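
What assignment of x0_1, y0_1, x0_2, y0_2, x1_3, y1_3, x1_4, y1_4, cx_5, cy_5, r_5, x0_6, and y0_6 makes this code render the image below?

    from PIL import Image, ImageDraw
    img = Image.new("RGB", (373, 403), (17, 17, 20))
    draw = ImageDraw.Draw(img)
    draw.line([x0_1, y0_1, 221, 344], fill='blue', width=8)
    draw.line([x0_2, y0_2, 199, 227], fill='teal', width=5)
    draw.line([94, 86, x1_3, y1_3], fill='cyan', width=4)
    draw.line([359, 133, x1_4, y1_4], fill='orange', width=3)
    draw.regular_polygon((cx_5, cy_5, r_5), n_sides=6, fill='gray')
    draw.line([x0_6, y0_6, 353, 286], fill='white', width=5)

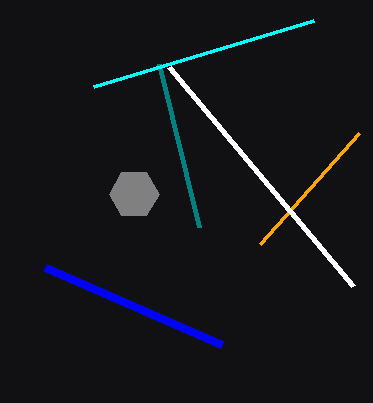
x0_1 = 45; y0_1 = 267; x0_2 = 159; y0_2 = 64; x1_3 = 314; y1_3 = 20; x1_4 = 260; y1_4 = 244; cx_5 = 134; cy_5 = 194; r_5 = 25; x0_6 = 169; y0_6 = 67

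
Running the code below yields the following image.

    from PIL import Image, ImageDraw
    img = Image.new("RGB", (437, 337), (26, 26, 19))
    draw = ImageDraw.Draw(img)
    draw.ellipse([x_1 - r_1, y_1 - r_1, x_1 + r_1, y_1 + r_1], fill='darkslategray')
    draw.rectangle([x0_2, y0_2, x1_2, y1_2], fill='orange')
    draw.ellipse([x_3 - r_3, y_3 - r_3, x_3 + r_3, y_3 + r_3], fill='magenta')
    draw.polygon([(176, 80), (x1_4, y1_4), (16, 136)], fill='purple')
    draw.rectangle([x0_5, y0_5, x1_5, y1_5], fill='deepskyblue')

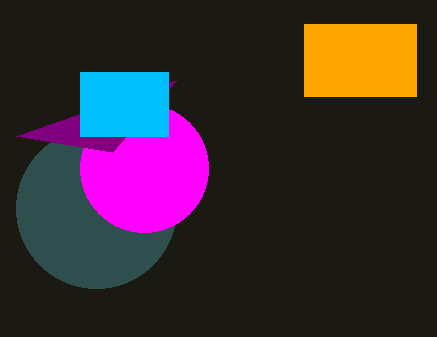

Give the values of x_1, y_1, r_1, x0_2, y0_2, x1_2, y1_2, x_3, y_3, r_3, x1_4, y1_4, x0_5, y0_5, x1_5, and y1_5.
x_1 = 96, y_1 = 208, r_1 = 80, x0_2 = 304, y0_2 = 24, x1_2 = 416, y1_2 = 96, x_3 = 144, y_3 = 168, r_3 = 64, x1_4 = 112, y1_4 = 152, x0_5 = 80, y0_5 = 72, x1_5 = 168, y1_5 = 136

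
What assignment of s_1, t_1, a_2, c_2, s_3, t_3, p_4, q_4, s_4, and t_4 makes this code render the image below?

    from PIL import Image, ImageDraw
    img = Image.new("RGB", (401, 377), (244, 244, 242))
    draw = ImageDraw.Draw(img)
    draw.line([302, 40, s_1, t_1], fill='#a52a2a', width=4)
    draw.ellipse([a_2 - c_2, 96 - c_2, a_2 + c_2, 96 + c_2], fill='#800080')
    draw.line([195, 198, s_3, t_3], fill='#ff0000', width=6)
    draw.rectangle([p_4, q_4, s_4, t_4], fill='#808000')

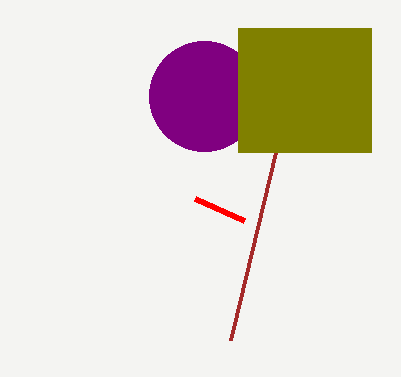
s_1 = 230, t_1 = 340, a_2 = 204, c_2 = 55, s_3 = 244, t_3 = 220, p_4 = 238, q_4 = 28, s_4 = 371, t_4 = 152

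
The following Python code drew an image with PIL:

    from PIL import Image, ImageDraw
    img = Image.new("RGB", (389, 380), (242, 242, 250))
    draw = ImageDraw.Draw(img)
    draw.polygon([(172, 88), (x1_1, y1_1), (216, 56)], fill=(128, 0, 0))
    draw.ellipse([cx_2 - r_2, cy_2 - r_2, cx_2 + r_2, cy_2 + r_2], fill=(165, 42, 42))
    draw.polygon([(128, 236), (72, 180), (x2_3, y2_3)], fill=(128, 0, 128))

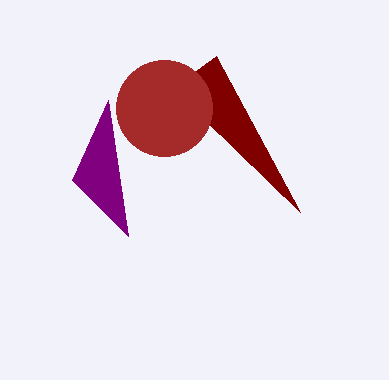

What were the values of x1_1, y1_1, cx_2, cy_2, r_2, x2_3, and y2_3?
x1_1 = 300; y1_1 = 212; cx_2 = 164; cy_2 = 108; r_2 = 48; x2_3 = 108; y2_3 = 100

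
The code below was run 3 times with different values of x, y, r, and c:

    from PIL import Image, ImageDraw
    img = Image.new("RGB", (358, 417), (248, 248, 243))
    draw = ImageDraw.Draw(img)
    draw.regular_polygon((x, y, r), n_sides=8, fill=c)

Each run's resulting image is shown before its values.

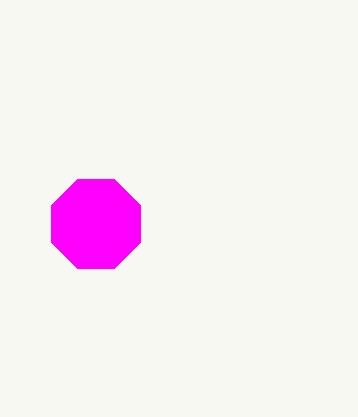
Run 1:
x = 96, y = 224, r = 48, c = 'magenta'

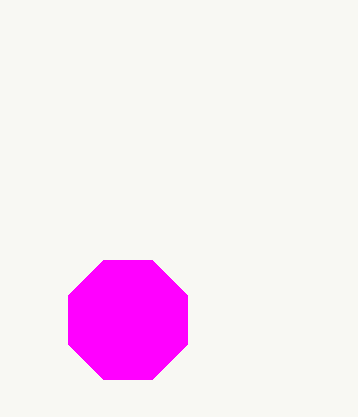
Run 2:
x = 128
y = 320
r = 64
c = 'magenta'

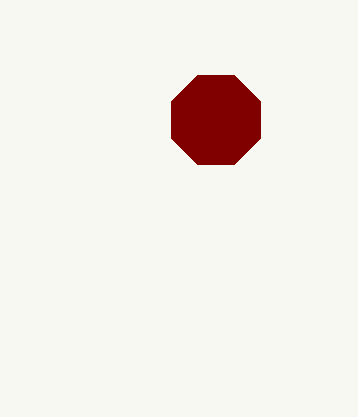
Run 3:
x = 216; y = 120; r = 48; c = 'maroon'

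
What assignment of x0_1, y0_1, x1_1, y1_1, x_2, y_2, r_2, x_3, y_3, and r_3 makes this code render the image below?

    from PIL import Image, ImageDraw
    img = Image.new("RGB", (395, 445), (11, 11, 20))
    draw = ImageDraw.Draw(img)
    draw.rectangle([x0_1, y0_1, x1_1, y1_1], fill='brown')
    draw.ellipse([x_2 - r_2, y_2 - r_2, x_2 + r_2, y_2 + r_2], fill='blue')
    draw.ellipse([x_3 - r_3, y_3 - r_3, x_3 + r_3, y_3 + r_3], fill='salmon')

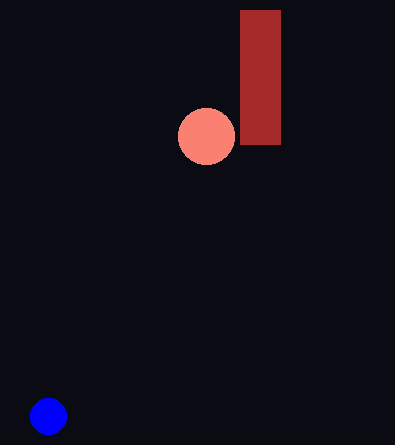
x0_1 = 240, y0_1 = 10, x1_1 = 280, y1_1 = 144, x_2 = 48, y_2 = 416, r_2 = 18, x_3 = 206, y_3 = 136, r_3 = 28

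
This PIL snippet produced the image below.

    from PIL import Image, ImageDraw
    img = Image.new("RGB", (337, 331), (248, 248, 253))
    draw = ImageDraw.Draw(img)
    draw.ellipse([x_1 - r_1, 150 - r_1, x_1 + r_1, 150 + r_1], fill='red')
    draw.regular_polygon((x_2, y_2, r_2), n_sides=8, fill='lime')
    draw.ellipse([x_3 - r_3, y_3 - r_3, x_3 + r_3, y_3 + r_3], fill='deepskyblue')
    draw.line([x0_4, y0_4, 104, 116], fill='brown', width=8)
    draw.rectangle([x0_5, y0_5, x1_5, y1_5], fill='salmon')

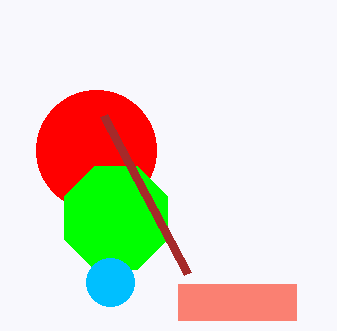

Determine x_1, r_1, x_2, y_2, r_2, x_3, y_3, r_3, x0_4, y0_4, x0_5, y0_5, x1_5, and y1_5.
x_1 = 96, r_1 = 60, x_2 = 116, y_2 = 218, r_2 = 56, x_3 = 110, y_3 = 282, r_3 = 24, x0_4 = 188, y0_4 = 274, x0_5 = 178, y0_5 = 284, x1_5 = 296, y1_5 = 320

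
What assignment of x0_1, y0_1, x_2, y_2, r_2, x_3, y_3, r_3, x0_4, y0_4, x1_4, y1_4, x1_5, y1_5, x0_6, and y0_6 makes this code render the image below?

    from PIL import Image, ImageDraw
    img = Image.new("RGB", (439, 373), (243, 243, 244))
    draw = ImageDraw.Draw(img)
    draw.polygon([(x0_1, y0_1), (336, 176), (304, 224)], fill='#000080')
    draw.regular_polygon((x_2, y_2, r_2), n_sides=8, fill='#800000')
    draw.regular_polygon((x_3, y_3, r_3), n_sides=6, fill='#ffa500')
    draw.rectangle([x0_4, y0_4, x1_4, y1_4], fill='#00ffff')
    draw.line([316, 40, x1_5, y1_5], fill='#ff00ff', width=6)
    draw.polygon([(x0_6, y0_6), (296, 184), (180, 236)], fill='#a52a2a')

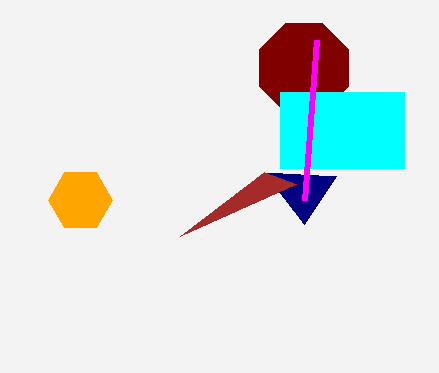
x0_1 = 264, y0_1 = 172, x_2 = 304, y_2 = 68, r_2 = 48, x_3 = 80, y_3 = 200, r_3 = 32, x0_4 = 280, y0_4 = 92, x1_4 = 404, y1_4 = 168, x1_5 = 304, y1_5 = 200, x0_6 = 264, y0_6 = 172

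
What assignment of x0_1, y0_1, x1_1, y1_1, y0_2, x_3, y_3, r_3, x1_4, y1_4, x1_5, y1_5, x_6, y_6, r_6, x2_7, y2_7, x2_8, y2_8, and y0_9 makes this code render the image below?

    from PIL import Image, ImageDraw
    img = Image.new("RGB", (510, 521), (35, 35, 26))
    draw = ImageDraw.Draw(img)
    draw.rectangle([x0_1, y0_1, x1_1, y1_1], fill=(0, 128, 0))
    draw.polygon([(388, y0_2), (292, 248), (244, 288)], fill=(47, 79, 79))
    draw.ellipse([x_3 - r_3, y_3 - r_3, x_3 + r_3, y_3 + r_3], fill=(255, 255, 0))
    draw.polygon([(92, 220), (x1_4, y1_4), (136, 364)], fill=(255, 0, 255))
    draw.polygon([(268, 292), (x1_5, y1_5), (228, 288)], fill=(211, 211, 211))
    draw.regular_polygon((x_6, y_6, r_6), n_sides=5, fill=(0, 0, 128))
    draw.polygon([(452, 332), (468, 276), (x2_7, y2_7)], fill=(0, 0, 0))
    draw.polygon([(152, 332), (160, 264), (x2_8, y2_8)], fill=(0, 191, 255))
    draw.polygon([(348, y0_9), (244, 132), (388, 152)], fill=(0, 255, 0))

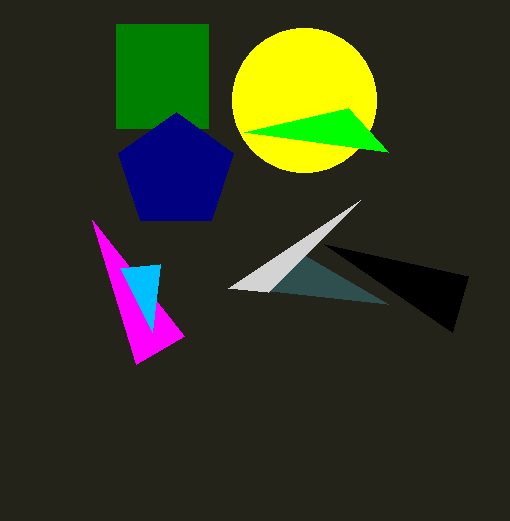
x0_1 = 116
y0_1 = 24
x1_1 = 208
y1_1 = 128
y0_2 = 304
x_3 = 304
y_3 = 100
r_3 = 72
x1_4 = 184
y1_4 = 336
x1_5 = 360
y1_5 = 200
x_6 = 176
y_6 = 172
r_6 = 60
x2_7 = 324
y2_7 = 244
x2_8 = 120
y2_8 = 268
y0_9 = 108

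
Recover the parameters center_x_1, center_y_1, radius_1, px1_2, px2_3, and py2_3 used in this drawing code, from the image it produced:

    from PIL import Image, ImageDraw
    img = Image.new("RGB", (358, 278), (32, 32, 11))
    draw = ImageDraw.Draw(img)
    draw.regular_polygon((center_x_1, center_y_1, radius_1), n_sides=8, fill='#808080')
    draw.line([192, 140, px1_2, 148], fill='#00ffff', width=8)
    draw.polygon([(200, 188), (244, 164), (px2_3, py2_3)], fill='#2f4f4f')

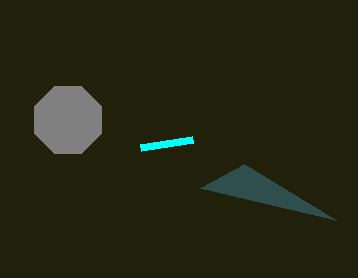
center_x_1 = 68
center_y_1 = 120
radius_1 = 36
px1_2 = 140
px2_3 = 336
py2_3 = 220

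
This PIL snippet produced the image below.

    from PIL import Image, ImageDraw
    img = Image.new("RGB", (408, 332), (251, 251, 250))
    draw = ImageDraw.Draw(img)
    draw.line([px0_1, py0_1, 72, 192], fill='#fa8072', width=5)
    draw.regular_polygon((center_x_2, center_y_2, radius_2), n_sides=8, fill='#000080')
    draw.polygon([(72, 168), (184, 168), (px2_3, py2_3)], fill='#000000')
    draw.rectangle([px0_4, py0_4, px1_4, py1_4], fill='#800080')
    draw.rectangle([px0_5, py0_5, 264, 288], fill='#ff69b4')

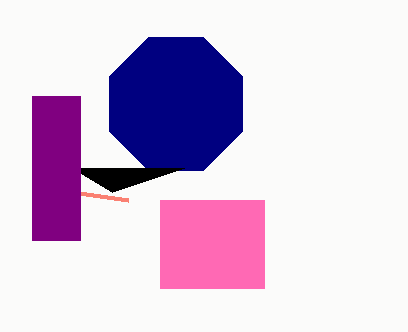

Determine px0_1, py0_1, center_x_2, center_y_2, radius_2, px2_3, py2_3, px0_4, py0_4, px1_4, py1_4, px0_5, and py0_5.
px0_1 = 128
py0_1 = 200
center_x_2 = 176
center_y_2 = 104
radius_2 = 72
px2_3 = 112
py2_3 = 192
px0_4 = 32
py0_4 = 96
px1_4 = 80
py1_4 = 240
px0_5 = 160
py0_5 = 200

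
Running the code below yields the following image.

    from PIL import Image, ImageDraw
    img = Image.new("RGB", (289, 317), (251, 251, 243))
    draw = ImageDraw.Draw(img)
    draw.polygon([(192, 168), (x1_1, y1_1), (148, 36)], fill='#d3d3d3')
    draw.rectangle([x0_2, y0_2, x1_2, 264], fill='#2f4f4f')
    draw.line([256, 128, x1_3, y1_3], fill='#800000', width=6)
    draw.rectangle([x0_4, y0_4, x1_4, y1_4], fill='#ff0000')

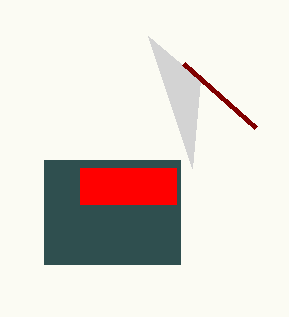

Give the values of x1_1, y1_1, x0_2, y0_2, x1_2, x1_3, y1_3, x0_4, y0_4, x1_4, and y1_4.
x1_1 = 200; y1_1 = 80; x0_2 = 44; y0_2 = 160; x1_2 = 180; x1_3 = 184; y1_3 = 64; x0_4 = 80; y0_4 = 168; x1_4 = 176; y1_4 = 204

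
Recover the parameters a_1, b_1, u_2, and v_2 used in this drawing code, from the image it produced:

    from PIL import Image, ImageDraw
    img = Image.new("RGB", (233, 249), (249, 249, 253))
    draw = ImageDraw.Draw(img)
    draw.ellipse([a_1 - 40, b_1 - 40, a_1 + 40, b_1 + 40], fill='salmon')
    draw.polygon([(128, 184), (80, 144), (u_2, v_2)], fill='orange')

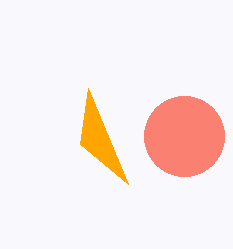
a_1 = 184, b_1 = 136, u_2 = 88, v_2 = 88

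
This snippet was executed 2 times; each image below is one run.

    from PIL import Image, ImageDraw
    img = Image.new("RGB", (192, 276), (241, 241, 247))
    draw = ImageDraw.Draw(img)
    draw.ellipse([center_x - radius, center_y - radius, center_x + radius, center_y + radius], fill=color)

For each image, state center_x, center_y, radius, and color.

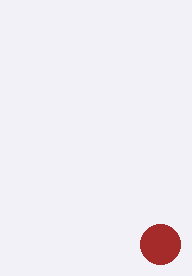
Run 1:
center_x = 160, center_y = 244, radius = 20, color = 'brown'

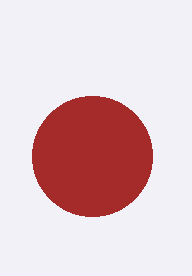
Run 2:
center_x = 92
center_y = 156
radius = 60
color = 'brown'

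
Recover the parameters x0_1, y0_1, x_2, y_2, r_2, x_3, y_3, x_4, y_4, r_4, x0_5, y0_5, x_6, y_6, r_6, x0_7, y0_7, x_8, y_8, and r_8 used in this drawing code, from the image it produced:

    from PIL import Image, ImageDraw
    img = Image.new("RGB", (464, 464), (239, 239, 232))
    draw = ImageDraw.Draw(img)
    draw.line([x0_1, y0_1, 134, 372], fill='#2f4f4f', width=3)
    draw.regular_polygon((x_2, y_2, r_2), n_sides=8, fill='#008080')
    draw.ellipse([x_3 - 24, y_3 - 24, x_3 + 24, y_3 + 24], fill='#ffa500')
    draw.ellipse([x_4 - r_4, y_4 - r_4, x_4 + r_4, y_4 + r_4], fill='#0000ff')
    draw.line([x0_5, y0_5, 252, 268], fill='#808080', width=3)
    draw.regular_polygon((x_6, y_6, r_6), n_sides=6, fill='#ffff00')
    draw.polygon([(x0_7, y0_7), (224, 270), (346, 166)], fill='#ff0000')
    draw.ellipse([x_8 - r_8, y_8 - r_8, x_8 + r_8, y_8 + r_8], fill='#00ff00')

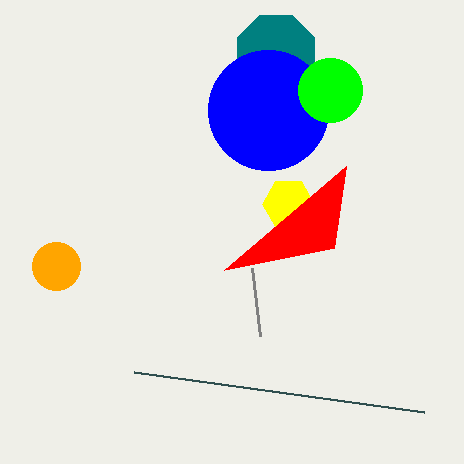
x0_1 = 424, y0_1 = 412, x_2 = 276, y_2 = 54, r_2 = 42, x_3 = 56, y_3 = 266, x_4 = 268, y_4 = 110, r_4 = 60, x0_5 = 260, y0_5 = 336, x_6 = 288, y_6 = 204, r_6 = 26, x0_7 = 334, y0_7 = 248, x_8 = 330, y_8 = 90, r_8 = 32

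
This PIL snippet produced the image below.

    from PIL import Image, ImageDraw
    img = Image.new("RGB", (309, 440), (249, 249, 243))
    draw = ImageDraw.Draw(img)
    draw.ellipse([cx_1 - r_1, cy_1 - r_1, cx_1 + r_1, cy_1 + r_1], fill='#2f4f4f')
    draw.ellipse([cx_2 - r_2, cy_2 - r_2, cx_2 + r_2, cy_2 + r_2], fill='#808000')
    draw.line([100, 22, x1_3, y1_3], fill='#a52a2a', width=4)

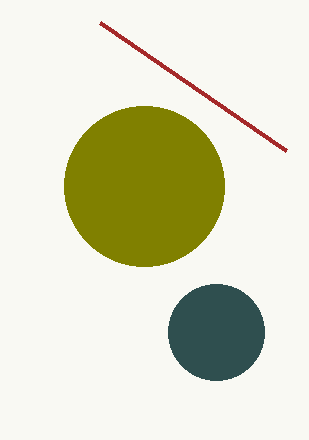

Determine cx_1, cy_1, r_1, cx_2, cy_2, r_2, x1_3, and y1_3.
cx_1 = 216; cy_1 = 332; r_1 = 48; cx_2 = 144; cy_2 = 186; r_2 = 80; x1_3 = 286; y1_3 = 150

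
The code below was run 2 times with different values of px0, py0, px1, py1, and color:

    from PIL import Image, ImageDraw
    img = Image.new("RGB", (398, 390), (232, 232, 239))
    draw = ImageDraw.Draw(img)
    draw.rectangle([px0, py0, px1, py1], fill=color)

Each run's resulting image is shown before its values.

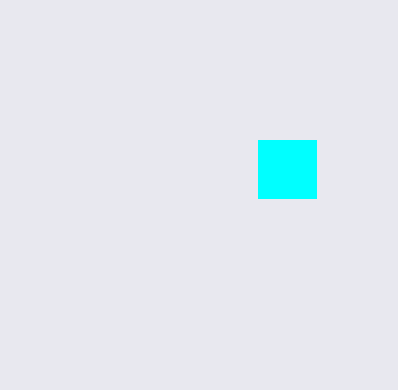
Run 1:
px0 = 258, py0 = 140, px1 = 316, py1 = 198, color = 'cyan'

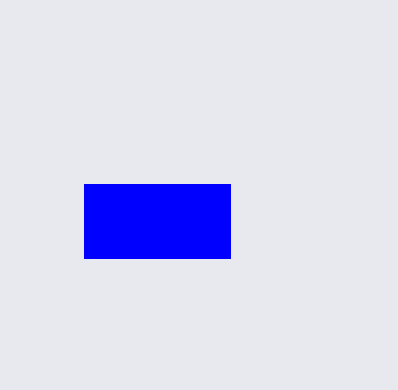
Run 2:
px0 = 84; py0 = 184; px1 = 230; py1 = 258; color = 'blue'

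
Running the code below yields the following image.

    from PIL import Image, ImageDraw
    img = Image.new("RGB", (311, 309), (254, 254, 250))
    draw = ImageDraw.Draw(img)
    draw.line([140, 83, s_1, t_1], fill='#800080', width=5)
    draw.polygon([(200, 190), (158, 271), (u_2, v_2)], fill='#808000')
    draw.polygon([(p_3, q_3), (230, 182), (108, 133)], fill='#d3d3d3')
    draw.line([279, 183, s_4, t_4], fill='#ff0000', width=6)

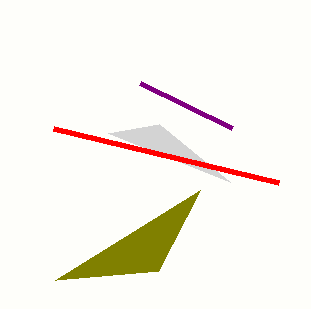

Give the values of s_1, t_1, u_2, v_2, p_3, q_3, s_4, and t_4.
s_1 = 232; t_1 = 128; u_2 = 55; v_2 = 280; p_3 = 159; q_3 = 124; s_4 = 54; t_4 = 129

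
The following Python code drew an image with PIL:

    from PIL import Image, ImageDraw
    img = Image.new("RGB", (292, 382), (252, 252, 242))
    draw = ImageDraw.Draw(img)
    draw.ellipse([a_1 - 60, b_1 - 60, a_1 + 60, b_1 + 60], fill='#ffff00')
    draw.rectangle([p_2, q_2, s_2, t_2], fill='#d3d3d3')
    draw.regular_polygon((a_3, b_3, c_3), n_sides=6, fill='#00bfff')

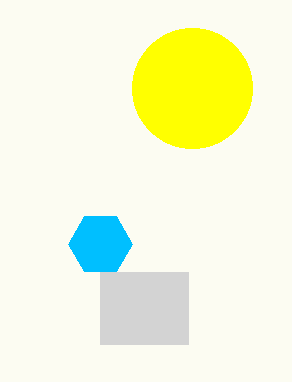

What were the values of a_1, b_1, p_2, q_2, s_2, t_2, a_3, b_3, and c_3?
a_1 = 192, b_1 = 88, p_2 = 100, q_2 = 272, s_2 = 188, t_2 = 344, a_3 = 100, b_3 = 244, c_3 = 32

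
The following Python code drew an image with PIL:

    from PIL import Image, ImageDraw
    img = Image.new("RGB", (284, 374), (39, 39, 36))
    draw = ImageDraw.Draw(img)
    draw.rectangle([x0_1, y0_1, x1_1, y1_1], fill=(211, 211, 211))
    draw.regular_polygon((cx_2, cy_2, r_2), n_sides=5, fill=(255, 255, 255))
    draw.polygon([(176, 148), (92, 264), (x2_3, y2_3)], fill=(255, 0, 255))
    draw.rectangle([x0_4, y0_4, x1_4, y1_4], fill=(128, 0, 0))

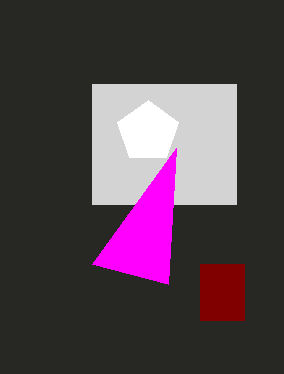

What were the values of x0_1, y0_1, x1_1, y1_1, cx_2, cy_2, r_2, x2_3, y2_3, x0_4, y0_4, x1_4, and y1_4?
x0_1 = 92, y0_1 = 84, x1_1 = 236, y1_1 = 204, cx_2 = 148, cy_2 = 132, r_2 = 32, x2_3 = 168, y2_3 = 284, x0_4 = 200, y0_4 = 264, x1_4 = 244, y1_4 = 320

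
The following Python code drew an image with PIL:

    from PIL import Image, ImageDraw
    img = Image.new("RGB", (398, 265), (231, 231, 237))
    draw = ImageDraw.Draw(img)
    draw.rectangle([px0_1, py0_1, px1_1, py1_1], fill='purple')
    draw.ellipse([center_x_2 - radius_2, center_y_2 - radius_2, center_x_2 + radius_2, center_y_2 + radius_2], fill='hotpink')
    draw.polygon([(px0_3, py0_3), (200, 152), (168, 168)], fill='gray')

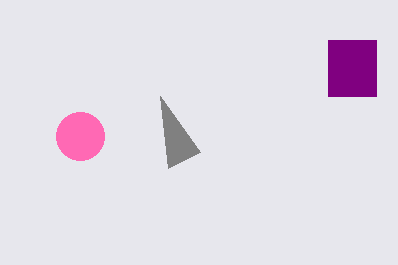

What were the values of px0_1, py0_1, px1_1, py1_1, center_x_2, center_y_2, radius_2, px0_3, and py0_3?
px0_1 = 328, py0_1 = 40, px1_1 = 376, py1_1 = 96, center_x_2 = 80, center_y_2 = 136, radius_2 = 24, px0_3 = 160, py0_3 = 96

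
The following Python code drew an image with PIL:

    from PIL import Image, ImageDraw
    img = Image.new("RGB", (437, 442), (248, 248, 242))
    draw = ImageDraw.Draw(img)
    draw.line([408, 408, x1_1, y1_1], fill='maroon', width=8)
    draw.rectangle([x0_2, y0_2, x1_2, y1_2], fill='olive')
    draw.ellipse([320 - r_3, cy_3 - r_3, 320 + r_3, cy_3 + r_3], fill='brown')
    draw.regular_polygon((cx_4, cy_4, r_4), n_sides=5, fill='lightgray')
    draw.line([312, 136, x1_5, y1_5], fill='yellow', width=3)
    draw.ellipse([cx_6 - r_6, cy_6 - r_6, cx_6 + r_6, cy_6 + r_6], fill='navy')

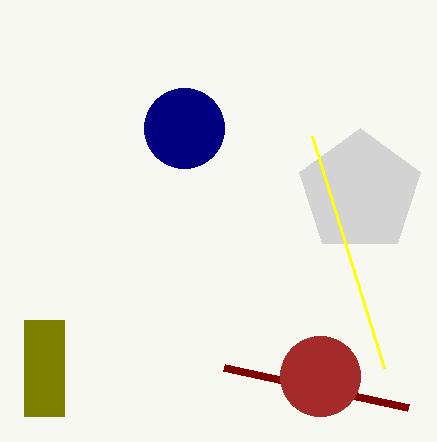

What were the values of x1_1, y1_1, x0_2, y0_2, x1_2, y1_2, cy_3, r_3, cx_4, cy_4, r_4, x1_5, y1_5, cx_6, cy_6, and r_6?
x1_1 = 224, y1_1 = 368, x0_2 = 24, y0_2 = 320, x1_2 = 64, y1_2 = 416, cy_3 = 376, r_3 = 40, cx_4 = 360, cy_4 = 192, r_4 = 64, x1_5 = 384, y1_5 = 368, cx_6 = 184, cy_6 = 128, r_6 = 40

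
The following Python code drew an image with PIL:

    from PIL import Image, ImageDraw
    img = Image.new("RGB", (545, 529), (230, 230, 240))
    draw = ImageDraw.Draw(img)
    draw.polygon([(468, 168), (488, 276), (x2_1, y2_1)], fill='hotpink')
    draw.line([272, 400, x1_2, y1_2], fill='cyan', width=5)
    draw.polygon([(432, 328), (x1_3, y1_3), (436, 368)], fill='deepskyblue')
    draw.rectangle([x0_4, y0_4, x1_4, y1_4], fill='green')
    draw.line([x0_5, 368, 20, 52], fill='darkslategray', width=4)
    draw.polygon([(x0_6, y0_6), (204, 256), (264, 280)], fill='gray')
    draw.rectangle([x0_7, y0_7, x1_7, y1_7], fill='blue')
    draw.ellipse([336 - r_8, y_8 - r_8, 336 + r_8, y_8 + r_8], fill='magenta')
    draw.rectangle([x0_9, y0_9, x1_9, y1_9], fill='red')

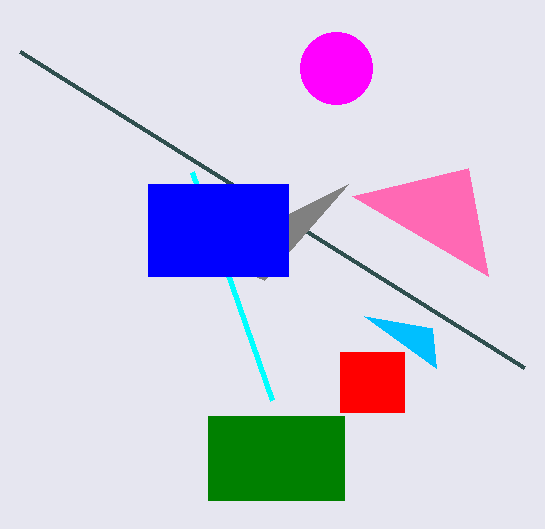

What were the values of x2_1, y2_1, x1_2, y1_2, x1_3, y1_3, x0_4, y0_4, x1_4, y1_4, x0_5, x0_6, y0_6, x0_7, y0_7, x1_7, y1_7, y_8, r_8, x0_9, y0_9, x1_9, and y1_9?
x2_1 = 352, y2_1 = 196, x1_2 = 192, y1_2 = 172, x1_3 = 364, y1_3 = 316, x0_4 = 208, y0_4 = 416, x1_4 = 344, y1_4 = 500, x0_5 = 524, x0_6 = 348, y0_6 = 184, x0_7 = 148, y0_7 = 184, x1_7 = 288, y1_7 = 276, y_8 = 68, r_8 = 36, x0_9 = 340, y0_9 = 352, x1_9 = 404, y1_9 = 412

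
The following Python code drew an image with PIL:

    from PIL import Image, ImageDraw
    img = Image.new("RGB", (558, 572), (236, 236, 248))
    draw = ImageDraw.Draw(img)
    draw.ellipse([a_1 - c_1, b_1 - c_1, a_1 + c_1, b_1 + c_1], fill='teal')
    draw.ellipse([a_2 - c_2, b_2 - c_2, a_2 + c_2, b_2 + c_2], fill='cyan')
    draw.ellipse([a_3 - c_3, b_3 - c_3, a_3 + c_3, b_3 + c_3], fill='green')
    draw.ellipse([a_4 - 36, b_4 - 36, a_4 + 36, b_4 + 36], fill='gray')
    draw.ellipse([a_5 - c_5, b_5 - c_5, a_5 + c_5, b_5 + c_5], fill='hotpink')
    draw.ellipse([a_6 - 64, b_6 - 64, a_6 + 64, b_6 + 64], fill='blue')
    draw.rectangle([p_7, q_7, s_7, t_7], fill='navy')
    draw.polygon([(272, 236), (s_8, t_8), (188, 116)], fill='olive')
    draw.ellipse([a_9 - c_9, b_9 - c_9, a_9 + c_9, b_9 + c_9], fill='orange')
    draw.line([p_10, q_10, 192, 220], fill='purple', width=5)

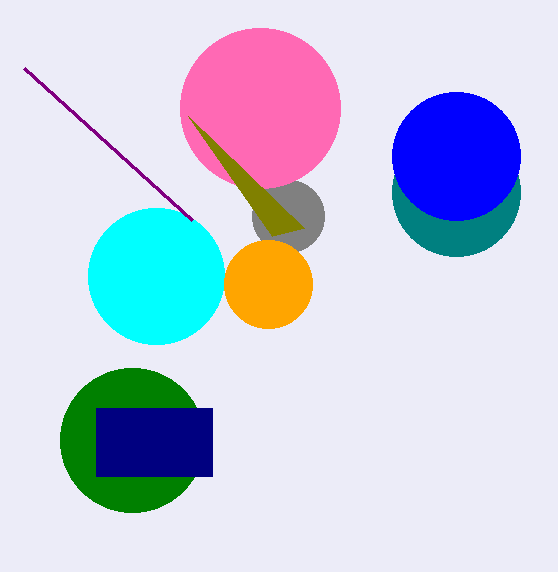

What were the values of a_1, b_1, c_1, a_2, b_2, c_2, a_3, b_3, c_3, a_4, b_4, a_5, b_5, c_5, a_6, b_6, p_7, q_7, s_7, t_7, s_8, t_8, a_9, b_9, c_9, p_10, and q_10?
a_1 = 456, b_1 = 192, c_1 = 64, a_2 = 156, b_2 = 276, c_2 = 68, a_3 = 132, b_3 = 440, c_3 = 72, a_4 = 288, b_4 = 216, a_5 = 260, b_5 = 108, c_5 = 80, a_6 = 456, b_6 = 156, p_7 = 96, q_7 = 408, s_7 = 212, t_7 = 476, s_8 = 304, t_8 = 228, a_9 = 268, b_9 = 284, c_9 = 44, p_10 = 24, q_10 = 68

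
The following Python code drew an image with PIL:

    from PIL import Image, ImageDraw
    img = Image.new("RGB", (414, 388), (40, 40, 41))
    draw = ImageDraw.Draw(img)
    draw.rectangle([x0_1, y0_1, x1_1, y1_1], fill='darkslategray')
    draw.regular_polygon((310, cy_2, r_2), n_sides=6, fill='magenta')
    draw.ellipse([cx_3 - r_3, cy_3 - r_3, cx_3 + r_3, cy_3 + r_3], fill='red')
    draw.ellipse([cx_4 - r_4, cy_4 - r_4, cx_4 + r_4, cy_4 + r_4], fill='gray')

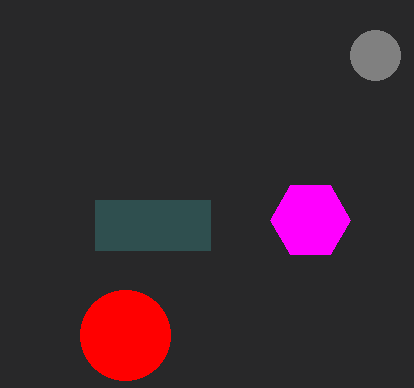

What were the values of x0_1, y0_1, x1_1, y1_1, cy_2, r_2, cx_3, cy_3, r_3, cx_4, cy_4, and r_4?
x0_1 = 95
y0_1 = 200
x1_1 = 210
y1_1 = 250
cy_2 = 220
r_2 = 40
cx_3 = 125
cy_3 = 335
r_3 = 45
cx_4 = 375
cy_4 = 55
r_4 = 25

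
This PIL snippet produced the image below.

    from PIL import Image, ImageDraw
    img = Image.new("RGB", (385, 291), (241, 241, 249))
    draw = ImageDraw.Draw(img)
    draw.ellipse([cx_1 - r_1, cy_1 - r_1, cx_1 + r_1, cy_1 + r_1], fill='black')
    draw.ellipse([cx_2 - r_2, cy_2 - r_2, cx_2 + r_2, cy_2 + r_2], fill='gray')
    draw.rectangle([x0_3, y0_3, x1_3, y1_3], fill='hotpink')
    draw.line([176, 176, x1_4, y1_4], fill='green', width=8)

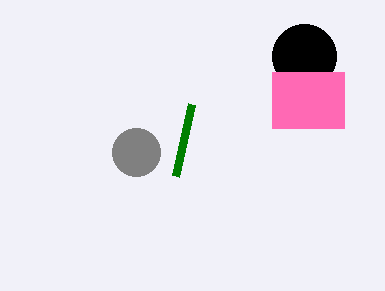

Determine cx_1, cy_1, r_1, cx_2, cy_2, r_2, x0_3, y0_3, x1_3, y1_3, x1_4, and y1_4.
cx_1 = 304
cy_1 = 56
r_1 = 32
cx_2 = 136
cy_2 = 152
r_2 = 24
x0_3 = 272
y0_3 = 72
x1_3 = 344
y1_3 = 128
x1_4 = 192
y1_4 = 104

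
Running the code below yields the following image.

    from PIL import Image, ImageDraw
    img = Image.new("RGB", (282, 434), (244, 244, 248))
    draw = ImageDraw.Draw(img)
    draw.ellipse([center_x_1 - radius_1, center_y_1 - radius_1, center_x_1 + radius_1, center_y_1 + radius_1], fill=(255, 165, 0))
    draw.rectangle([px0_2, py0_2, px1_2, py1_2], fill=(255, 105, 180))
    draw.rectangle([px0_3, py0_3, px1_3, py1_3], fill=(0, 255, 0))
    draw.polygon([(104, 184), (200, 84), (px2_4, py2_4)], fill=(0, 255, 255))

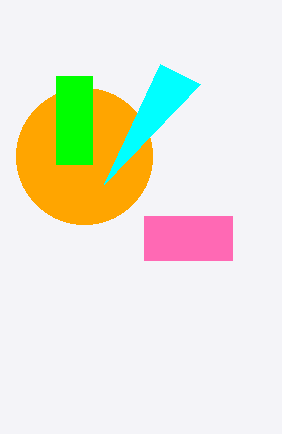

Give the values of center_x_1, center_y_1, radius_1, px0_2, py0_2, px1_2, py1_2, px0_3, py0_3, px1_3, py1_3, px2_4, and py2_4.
center_x_1 = 84, center_y_1 = 156, radius_1 = 68, px0_2 = 144, py0_2 = 216, px1_2 = 232, py1_2 = 260, px0_3 = 56, py0_3 = 76, px1_3 = 92, py1_3 = 164, px2_4 = 160, py2_4 = 64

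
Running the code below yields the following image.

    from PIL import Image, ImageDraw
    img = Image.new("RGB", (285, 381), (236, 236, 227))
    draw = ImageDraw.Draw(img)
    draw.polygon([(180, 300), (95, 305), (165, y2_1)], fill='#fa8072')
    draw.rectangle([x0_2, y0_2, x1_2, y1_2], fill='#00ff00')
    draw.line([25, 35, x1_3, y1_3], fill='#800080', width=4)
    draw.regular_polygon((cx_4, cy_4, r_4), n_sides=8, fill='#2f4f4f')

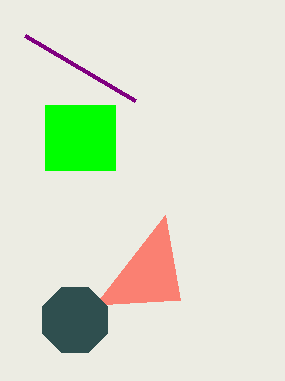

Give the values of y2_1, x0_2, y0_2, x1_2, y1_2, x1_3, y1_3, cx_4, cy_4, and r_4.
y2_1 = 215, x0_2 = 45, y0_2 = 105, x1_2 = 115, y1_2 = 170, x1_3 = 135, y1_3 = 100, cx_4 = 75, cy_4 = 320, r_4 = 35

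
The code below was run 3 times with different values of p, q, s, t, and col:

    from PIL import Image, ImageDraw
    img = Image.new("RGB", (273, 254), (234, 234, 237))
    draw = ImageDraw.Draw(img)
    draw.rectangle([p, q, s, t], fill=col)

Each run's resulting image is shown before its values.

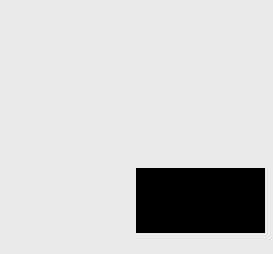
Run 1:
p = 136; q = 168; s = 264; t = 232; col = 'black'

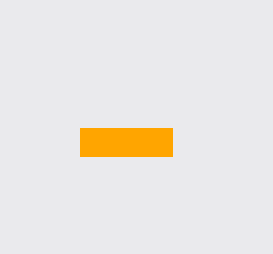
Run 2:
p = 80, q = 128, s = 172, t = 156, col = 'orange'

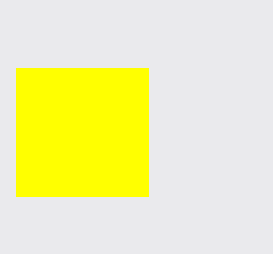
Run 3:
p = 16, q = 68, s = 148, t = 196, col = 'yellow'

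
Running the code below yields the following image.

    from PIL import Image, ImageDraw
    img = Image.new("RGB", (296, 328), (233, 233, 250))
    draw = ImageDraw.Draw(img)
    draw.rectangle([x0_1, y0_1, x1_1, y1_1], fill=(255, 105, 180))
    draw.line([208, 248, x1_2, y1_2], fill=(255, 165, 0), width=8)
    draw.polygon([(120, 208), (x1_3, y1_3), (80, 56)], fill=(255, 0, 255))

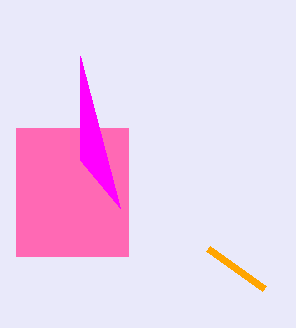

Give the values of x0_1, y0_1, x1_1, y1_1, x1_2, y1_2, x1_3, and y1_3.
x0_1 = 16, y0_1 = 128, x1_1 = 128, y1_1 = 256, x1_2 = 264, y1_2 = 288, x1_3 = 80, y1_3 = 160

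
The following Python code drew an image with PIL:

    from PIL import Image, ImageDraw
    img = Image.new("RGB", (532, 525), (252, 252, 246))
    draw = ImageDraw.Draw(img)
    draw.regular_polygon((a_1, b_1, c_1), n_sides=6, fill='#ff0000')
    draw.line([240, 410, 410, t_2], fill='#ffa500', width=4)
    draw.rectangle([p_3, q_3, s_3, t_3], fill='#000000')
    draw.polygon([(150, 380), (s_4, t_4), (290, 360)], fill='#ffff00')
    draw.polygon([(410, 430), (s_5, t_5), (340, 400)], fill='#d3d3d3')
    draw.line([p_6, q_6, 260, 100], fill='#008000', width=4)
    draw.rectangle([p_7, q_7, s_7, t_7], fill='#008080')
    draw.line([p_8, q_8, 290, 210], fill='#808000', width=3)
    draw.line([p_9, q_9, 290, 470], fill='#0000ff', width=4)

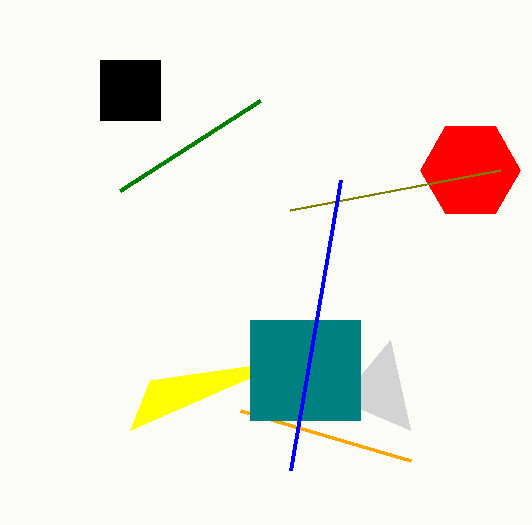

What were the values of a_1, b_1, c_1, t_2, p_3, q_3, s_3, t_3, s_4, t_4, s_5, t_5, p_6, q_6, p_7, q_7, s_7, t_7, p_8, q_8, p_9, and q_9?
a_1 = 470; b_1 = 170; c_1 = 50; t_2 = 460; p_3 = 100; q_3 = 60; s_3 = 160; t_3 = 120; s_4 = 130; t_4 = 430; s_5 = 390; t_5 = 340; p_6 = 120; q_6 = 190; p_7 = 250; q_7 = 320; s_7 = 360; t_7 = 420; p_8 = 500; q_8 = 170; p_9 = 340; q_9 = 180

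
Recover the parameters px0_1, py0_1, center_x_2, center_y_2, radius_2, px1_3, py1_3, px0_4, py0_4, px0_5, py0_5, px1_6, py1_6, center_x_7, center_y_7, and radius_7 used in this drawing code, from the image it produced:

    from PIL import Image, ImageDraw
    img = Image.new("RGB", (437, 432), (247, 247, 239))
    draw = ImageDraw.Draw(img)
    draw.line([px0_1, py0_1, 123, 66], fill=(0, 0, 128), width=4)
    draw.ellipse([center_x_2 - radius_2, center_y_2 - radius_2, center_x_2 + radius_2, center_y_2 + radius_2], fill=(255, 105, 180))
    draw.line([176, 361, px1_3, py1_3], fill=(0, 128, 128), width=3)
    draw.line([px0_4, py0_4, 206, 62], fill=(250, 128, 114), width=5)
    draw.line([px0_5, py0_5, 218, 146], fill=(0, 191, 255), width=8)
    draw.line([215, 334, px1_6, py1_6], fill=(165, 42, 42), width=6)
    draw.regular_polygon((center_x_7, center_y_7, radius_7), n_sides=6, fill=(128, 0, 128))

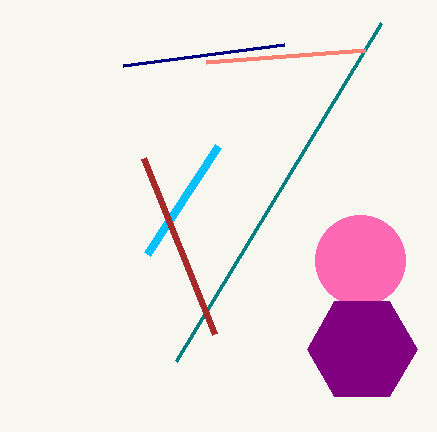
px0_1 = 284
py0_1 = 45
center_x_2 = 360
center_y_2 = 260
radius_2 = 45
px1_3 = 381
py1_3 = 23
px0_4 = 365
py0_4 = 50
px0_5 = 147
py0_5 = 254
px1_6 = 144
py1_6 = 158
center_x_7 = 362
center_y_7 = 349
radius_7 = 55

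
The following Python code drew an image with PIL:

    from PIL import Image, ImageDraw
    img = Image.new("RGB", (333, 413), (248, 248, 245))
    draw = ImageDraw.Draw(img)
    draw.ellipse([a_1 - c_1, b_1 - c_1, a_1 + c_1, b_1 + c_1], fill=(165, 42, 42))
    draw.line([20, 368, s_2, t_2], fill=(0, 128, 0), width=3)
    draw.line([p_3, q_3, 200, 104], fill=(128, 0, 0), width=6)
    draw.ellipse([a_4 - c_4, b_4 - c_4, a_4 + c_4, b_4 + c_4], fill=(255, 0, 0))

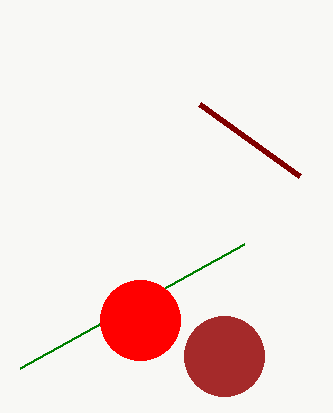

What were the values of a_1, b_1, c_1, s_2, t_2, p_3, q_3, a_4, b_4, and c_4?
a_1 = 224, b_1 = 356, c_1 = 40, s_2 = 244, t_2 = 244, p_3 = 300, q_3 = 176, a_4 = 140, b_4 = 320, c_4 = 40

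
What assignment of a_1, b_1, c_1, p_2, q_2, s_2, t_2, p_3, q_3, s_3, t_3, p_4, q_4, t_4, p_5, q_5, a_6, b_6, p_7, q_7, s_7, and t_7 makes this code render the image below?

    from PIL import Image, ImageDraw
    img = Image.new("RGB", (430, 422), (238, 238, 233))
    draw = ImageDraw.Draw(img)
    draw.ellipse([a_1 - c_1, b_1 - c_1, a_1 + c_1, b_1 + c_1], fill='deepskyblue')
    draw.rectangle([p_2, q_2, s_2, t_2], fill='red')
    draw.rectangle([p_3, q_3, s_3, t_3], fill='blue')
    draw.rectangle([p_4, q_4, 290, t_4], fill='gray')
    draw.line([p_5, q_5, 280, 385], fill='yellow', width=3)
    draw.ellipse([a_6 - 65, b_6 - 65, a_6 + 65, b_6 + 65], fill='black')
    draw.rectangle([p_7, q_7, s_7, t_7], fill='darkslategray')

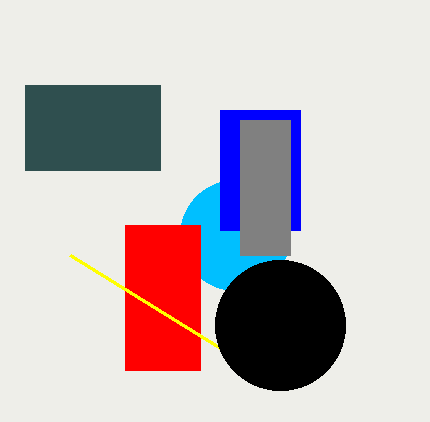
a_1 = 235; b_1 = 235; c_1 = 55; p_2 = 125; q_2 = 225; s_2 = 200; t_2 = 370; p_3 = 220; q_3 = 110; s_3 = 300; t_3 = 230; p_4 = 240; q_4 = 120; t_4 = 255; p_5 = 70; q_5 = 255; a_6 = 280; b_6 = 325; p_7 = 25; q_7 = 85; s_7 = 160; t_7 = 170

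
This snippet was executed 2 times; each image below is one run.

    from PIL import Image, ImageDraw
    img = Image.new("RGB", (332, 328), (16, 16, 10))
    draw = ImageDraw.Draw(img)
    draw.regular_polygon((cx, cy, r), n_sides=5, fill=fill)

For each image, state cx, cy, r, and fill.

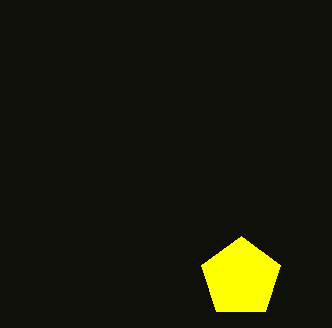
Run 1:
cx = 241; cy = 278; r = 42; fill = 'yellow'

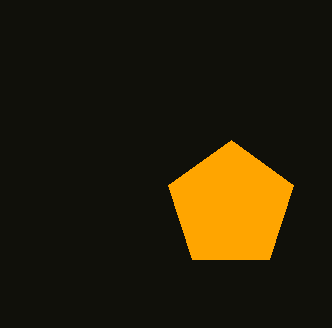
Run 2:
cx = 231; cy = 206; r = 66; fill = 'orange'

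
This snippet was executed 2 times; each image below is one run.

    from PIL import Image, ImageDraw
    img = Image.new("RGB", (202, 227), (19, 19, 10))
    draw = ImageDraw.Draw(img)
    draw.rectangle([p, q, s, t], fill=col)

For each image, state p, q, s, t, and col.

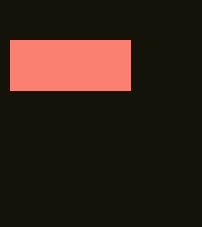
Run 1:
p = 10
q = 40
s = 130
t = 90
col = 'salmon'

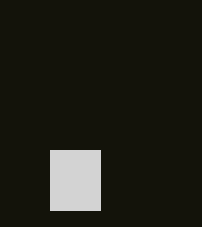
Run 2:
p = 50
q = 150
s = 100
t = 210
col = 'lightgray'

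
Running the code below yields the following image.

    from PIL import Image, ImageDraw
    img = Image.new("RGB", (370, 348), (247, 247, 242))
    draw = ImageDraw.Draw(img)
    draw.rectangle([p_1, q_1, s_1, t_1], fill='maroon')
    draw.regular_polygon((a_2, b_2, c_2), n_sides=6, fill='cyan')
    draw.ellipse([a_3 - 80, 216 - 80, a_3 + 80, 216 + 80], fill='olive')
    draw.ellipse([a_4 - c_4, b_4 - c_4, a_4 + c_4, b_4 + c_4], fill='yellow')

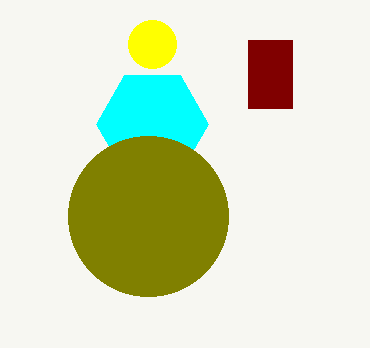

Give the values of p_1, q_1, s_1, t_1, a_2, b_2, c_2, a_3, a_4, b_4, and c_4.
p_1 = 248
q_1 = 40
s_1 = 292
t_1 = 108
a_2 = 152
b_2 = 124
c_2 = 56
a_3 = 148
a_4 = 152
b_4 = 44
c_4 = 24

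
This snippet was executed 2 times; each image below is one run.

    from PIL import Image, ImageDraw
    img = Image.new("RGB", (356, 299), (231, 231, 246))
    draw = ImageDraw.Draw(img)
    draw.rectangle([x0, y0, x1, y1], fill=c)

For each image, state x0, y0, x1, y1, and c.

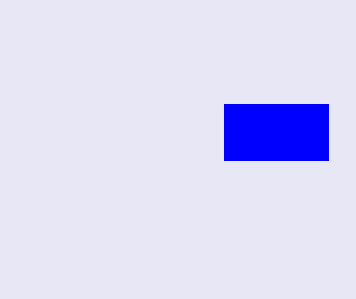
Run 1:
x0 = 224; y0 = 104; x1 = 328; y1 = 160; c = 'blue'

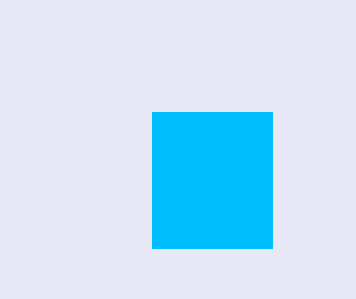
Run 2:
x0 = 152
y0 = 112
x1 = 272
y1 = 248
c = 'deepskyblue'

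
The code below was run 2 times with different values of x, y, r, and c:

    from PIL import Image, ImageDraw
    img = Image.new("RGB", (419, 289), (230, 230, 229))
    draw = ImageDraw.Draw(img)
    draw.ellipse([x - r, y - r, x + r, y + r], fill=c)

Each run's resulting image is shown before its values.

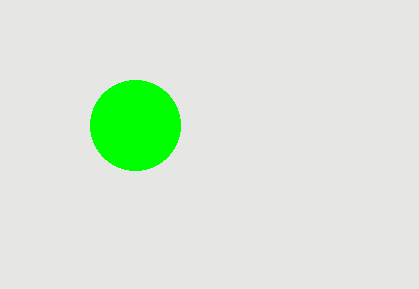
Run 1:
x = 135
y = 125
r = 45
c = 'lime'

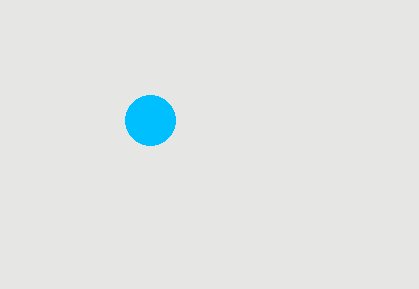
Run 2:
x = 150; y = 120; r = 25; c = 'deepskyblue'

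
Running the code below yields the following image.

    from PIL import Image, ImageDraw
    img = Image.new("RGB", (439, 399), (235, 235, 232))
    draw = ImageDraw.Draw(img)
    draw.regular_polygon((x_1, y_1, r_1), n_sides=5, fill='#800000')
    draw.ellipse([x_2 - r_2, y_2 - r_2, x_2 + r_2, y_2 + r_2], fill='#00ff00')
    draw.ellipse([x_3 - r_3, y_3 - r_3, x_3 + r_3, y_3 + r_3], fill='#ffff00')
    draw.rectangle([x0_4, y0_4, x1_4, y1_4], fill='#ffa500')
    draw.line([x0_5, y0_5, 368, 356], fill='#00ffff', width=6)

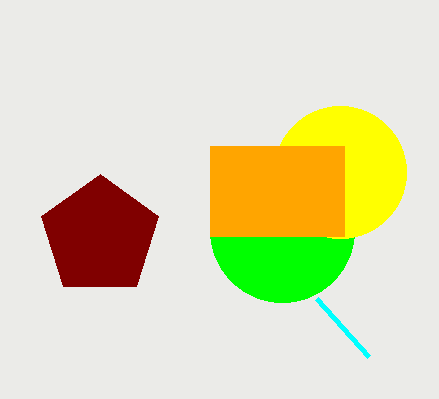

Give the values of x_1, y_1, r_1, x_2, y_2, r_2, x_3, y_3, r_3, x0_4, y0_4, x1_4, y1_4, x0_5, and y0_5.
x_1 = 100
y_1 = 236
r_1 = 62
x_2 = 282
y_2 = 230
r_2 = 72
x_3 = 340
y_3 = 172
r_3 = 66
x0_4 = 210
y0_4 = 146
x1_4 = 344
y1_4 = 236
x0_5 = 316
y0_5 = 298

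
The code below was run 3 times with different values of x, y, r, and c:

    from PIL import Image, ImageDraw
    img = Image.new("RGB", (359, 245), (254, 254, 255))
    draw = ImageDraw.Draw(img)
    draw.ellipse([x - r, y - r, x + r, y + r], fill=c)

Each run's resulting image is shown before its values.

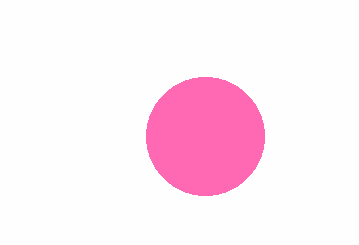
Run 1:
x = 205
y = 136
r = 59
c = 'hotpink'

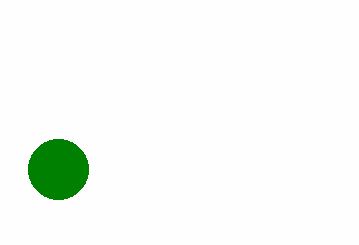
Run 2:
x = 58, y = 169, r = 30, c = 'green'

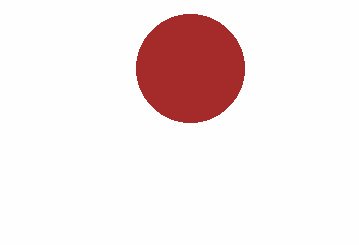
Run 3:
x = 190; y = 68; r = 54; c = 'brown'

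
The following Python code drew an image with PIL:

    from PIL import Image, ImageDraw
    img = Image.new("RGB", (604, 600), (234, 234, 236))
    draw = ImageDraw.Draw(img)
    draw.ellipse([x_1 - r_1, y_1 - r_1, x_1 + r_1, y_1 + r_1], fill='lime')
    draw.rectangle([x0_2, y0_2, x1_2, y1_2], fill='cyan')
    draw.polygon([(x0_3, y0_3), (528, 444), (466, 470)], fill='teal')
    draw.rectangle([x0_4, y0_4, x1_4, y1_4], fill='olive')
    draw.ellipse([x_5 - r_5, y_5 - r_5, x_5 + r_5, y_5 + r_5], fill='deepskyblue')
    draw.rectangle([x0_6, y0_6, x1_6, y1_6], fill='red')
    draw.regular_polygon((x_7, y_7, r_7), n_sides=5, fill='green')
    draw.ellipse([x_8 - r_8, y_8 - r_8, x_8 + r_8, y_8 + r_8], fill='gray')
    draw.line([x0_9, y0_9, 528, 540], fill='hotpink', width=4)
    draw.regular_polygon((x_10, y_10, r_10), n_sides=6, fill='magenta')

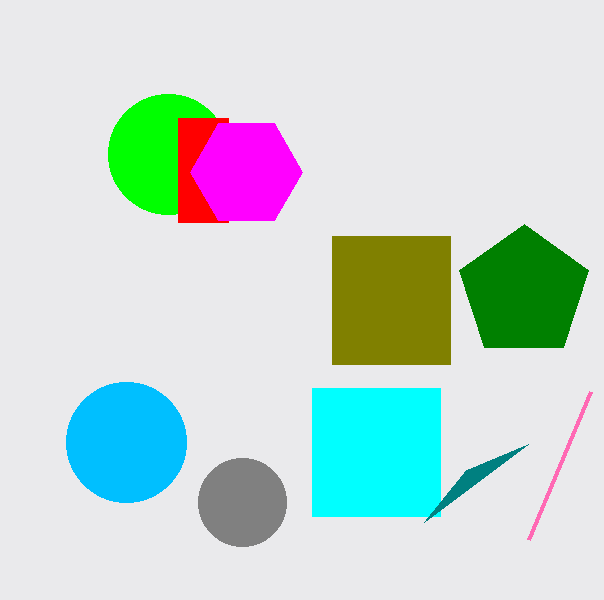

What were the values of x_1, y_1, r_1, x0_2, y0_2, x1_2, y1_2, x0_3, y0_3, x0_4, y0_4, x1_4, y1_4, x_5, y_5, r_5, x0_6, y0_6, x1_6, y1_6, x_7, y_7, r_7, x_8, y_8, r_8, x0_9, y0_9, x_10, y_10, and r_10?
x_1 = 168; y_1 = 154; r_1 = 60; x0_2 = 312; y0_2 = 388; x1_2 = 440; y1_2 = 516; x0_3 = 424; y0_3 = 522; x0_4 = 332; y0_4 = 236; x1_4 = 450; y1_4 = 364; x_5 = 126; y_5 = 442; r_5 = 60; x0_6 = 178; y0_6 = 118; x1_6 = 228; y1_6 = 222; x_7 = 524; y_7 = 292; r_7 = 68; x_8 = 242; y_8 = 502; r_8 = 44; x0_9 = 590; y0_9 = 392; x_10 = 246; y_10 = 172; r_10 = 56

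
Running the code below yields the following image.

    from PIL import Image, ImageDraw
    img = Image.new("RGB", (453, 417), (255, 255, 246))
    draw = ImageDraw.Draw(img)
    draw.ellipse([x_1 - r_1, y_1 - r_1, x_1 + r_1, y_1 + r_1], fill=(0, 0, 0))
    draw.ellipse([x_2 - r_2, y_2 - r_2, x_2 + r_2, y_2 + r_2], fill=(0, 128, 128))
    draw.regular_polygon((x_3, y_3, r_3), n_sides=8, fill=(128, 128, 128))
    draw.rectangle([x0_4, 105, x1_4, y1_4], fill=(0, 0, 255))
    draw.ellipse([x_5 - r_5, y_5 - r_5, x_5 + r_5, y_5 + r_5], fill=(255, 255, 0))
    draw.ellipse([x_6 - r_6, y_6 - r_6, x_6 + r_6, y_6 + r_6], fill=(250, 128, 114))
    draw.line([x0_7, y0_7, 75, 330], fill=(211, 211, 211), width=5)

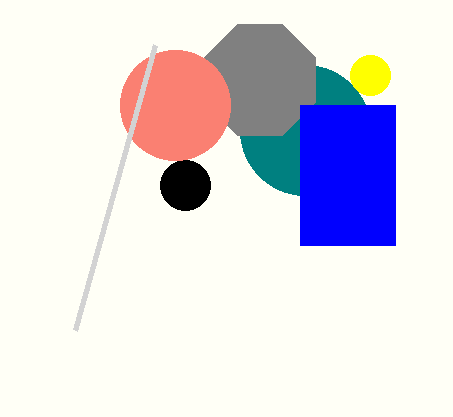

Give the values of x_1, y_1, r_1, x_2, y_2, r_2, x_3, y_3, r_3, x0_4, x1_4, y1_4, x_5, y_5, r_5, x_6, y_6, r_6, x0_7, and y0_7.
x_1 = 185; y_1 = 185; r_1 = 25; x_2 = 305; y_2 = 130; r_2 = 65; x_3 = 260; y_3 = 80; r_3 = 60; x0_4 = 300; x1_4 = 395; y1_4 = 245; x_5 = 370; y_5 = 75; r_5 = 20; x_6 = 175; y_6 = 105; r_6 = 55; x0_7 = 155; y0_7 = 45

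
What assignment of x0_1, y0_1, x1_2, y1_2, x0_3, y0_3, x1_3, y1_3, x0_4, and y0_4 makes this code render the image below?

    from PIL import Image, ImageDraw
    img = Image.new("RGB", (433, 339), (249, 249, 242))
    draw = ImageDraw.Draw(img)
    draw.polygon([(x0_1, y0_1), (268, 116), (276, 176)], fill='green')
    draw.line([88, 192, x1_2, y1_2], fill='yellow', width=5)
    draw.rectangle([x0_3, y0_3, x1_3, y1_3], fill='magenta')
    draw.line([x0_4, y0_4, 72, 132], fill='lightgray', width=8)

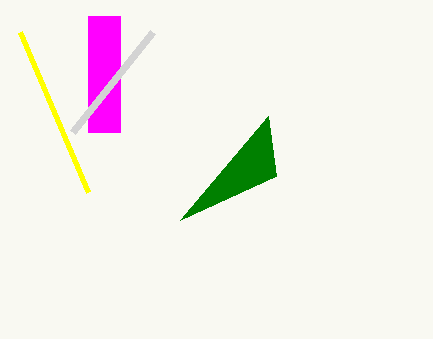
x0_1 = 180; y0_1 = 220; x1_2 = 20; y1_2 = 32; x0_3 = 88; y0_3 = 16; x1_3 = 120; y1_3 = 132; x0_4 = 152; y0_4 = 32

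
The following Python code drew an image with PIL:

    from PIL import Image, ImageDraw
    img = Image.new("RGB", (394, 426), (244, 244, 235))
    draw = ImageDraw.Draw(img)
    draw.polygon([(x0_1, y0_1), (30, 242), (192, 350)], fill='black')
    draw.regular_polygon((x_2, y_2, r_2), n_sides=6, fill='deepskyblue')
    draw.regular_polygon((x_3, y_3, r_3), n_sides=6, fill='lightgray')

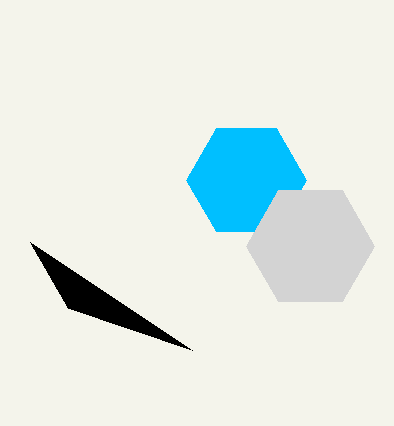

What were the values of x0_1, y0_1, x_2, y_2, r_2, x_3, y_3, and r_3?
x0_1 = 68; y0_1 = 308; x_2 = 246; y_2 = 180; r_2 = 60; x_3 = 310; y_3 = 246; r_3 = 64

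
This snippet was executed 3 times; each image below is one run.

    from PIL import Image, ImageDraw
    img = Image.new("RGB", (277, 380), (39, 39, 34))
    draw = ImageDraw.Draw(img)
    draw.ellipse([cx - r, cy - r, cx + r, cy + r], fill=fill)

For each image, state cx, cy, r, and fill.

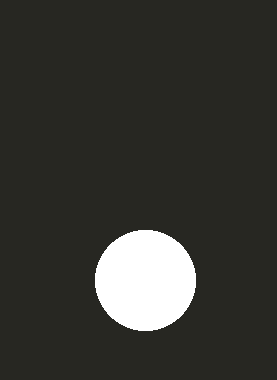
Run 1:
cx = 145, cy = 280, r = 50, fill = 'white'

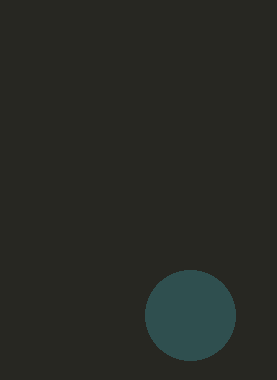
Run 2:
cx = 190
cy = 315
r = 45
fill = 'darkslategray'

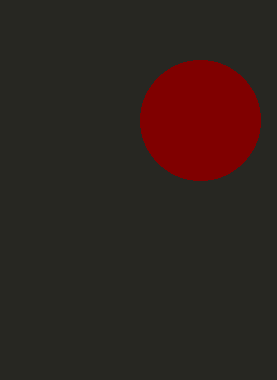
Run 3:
cx = 200; cy = 120; r = 60; fill = 'maroon'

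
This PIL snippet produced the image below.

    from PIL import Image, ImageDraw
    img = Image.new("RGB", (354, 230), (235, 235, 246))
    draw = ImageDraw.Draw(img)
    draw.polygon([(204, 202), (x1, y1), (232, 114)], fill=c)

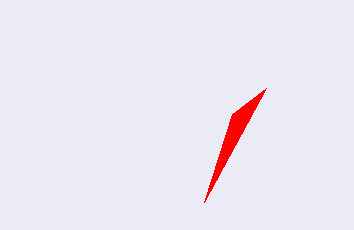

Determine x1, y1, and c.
x1 = 266; y1 = 88; c = 'red'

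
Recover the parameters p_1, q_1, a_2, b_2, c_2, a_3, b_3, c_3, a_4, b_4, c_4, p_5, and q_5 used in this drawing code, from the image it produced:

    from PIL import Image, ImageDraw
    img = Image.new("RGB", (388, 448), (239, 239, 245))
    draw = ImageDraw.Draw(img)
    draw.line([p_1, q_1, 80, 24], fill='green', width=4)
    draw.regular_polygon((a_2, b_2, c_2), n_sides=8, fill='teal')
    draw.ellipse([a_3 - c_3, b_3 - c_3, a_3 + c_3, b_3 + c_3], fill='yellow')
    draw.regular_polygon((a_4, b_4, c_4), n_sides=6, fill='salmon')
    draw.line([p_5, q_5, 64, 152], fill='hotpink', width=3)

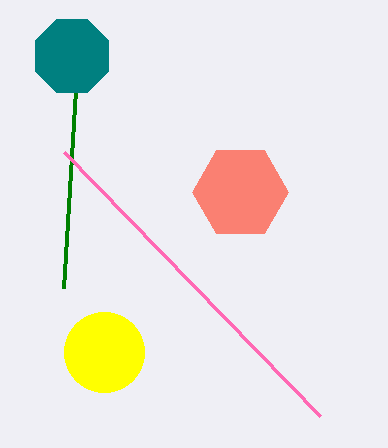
p_1 = 64, q_1 = 288, a_2 = 72, b_2 = 56, c_2 = 40, a_3 = 104, b_3 = 352, c_3 = 40, a_4 = 240, b_4 = 192, c_4 = 48, p_5 = 320, q_5 = 416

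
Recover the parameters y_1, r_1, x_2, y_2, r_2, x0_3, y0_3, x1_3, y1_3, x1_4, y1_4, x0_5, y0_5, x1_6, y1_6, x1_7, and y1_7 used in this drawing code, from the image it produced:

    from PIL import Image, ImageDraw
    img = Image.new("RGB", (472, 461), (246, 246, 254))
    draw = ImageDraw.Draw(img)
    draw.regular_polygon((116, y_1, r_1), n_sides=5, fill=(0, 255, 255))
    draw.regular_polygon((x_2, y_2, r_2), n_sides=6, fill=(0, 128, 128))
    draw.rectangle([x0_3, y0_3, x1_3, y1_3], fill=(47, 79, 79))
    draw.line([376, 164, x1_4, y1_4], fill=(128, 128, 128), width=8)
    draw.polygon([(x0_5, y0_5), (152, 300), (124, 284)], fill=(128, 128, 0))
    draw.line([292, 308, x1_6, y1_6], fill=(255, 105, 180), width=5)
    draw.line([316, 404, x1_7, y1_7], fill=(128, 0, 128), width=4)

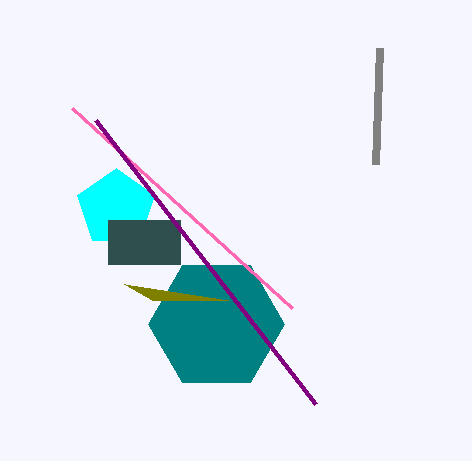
y_1 = 208, r_1 = 40, x_2 = 216, y_2 = 324, r_2 = 68, x0_3 = 108, y0_3 = 220, x1_3 = 180, y1_3 = 264, x1_4 = 380, y1_4 = 48, x0_5 = 228, y0_5 = 300, x1_6 = 72, y1_6 = 108, x1_7 = 96, y1_7 = 120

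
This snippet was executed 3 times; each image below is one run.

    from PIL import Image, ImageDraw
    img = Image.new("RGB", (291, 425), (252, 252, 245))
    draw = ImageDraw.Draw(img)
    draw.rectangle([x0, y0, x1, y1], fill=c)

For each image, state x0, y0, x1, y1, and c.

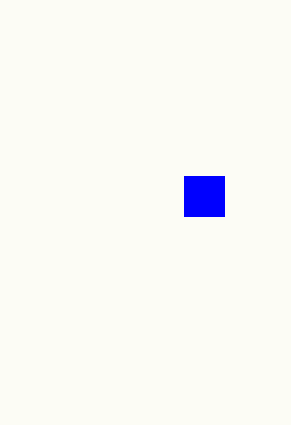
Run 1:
x0 = 184, y0 = 176, x1 = 224, y1 = 216, c = 'blue'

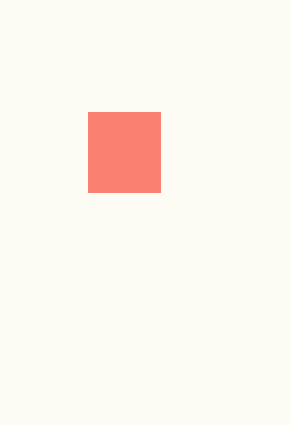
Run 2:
x0 = 88
y0 = 112
x1 = 160
y1 = 192
c = 'salmon'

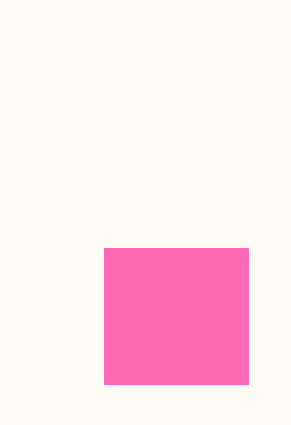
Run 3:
x0 = 104
y0 = 248
x1 = 248
y1 = 384
c = 'hotpink'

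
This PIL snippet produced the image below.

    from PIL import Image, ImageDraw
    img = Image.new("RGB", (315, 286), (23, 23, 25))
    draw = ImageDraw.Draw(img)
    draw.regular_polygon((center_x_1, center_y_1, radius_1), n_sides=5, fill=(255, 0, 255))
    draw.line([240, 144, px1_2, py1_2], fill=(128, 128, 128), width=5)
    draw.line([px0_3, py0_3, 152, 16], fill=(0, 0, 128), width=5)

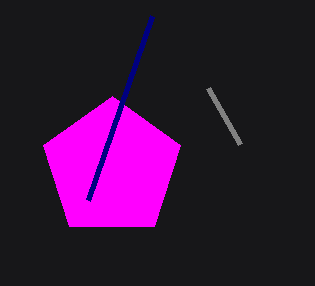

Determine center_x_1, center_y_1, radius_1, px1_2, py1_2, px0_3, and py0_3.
center_x_1 = 112; center_y_1 = 168; radius_1 = 72; px1_2 = 208; py1_2 = 88; px0_3 = 88; py0_3 = 200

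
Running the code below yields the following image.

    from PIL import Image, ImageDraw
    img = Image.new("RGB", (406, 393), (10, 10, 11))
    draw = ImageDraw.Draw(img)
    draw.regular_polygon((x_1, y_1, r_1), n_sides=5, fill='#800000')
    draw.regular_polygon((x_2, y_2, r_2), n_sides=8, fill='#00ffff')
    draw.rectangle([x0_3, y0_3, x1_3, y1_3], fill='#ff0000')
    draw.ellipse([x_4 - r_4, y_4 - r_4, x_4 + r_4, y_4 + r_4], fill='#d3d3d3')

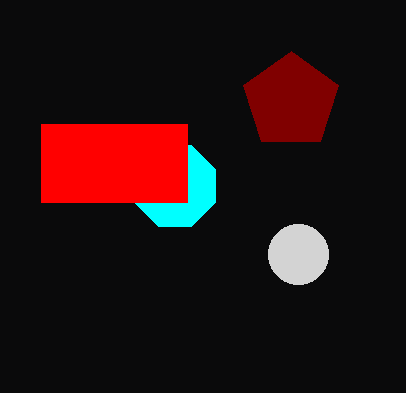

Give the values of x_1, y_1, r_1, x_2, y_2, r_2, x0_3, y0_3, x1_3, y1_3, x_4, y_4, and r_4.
x_1 = 291; y_1 = 101; r_1 = 50; x_2 = 175; y_2 = 186; r_2 = 44; x0_3 = 41; y0_3 = 124; x1_3 = 187; y1_3 = 202; x_4 = 298; y_4 = 254; r_4 = 30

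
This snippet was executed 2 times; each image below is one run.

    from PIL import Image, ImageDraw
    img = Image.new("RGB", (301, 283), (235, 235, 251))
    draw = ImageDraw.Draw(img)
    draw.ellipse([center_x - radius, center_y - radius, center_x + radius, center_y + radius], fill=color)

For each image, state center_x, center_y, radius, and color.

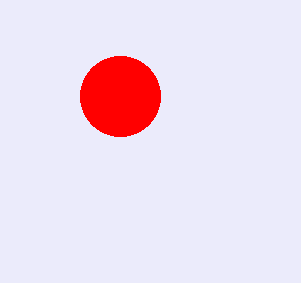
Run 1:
center_x = 120; center_y = 96; radius = 40; color = 'red'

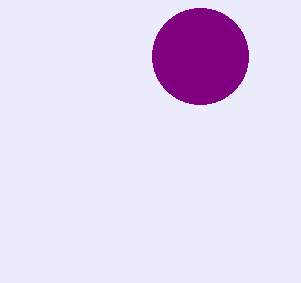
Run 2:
center_x = 200
center_y = 56
radius = 48
color = 'purple'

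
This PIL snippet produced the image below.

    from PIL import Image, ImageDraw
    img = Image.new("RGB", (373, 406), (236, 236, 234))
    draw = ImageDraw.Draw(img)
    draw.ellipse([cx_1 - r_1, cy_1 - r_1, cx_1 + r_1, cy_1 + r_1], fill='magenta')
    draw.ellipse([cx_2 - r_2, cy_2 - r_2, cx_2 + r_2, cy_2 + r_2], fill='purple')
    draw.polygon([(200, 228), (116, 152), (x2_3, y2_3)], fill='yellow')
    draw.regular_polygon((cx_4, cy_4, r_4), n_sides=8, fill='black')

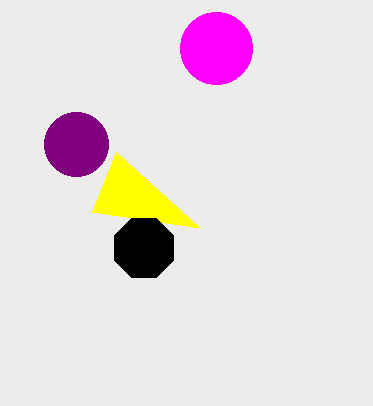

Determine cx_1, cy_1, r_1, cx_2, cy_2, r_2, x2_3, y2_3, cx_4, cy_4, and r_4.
cx_1 = 216
cy_1 = 48
r_1 = 36
cx_2 = 76
cy_2 = 144
r_2 = 32
x2_3 = 92
y2_3 = 212
cx_4 = 144
cy_4 = 248
r_4 = 32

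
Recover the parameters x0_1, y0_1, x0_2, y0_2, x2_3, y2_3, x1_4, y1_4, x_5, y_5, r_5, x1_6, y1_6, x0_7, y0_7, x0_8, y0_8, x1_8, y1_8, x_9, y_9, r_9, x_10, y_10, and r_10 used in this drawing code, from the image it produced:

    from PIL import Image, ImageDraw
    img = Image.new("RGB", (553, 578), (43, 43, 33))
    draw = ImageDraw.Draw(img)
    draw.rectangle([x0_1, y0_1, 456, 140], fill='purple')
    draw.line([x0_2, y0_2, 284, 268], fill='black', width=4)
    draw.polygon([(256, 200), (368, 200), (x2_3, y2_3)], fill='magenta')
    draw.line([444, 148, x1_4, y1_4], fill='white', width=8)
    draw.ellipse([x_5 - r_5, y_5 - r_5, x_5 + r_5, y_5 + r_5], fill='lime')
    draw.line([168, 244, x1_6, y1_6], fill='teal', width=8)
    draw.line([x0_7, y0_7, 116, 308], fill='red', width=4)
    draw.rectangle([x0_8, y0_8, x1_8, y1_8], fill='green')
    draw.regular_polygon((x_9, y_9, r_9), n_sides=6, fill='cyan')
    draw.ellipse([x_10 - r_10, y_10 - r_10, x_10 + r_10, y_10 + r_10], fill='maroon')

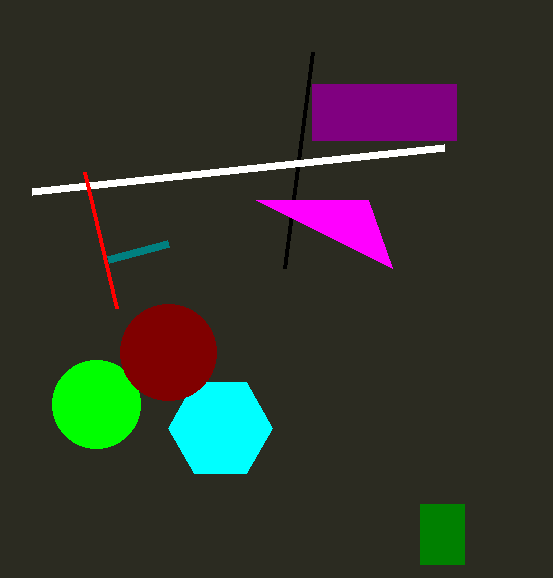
x0_1 = 312
y0_1 = 84
x0_2 = 312
y0_2 = 52
x2_3 = 392
y2_3 = 268
x1_4 = 32
y1_4 = 192
x_5 = 96
y_5 = 404
r_5 = 44
x1_6 = 108
y1_6 = 260
x0_7 = 84
y0_7 = 172
x0_8 = 420
y0_8 = 504
x1_8 = 464
y1_8 = 564
x_9 = 220
y_9 = 428
r_9 = 52
x_10 = 168
y_10 = 352
r_10 = 48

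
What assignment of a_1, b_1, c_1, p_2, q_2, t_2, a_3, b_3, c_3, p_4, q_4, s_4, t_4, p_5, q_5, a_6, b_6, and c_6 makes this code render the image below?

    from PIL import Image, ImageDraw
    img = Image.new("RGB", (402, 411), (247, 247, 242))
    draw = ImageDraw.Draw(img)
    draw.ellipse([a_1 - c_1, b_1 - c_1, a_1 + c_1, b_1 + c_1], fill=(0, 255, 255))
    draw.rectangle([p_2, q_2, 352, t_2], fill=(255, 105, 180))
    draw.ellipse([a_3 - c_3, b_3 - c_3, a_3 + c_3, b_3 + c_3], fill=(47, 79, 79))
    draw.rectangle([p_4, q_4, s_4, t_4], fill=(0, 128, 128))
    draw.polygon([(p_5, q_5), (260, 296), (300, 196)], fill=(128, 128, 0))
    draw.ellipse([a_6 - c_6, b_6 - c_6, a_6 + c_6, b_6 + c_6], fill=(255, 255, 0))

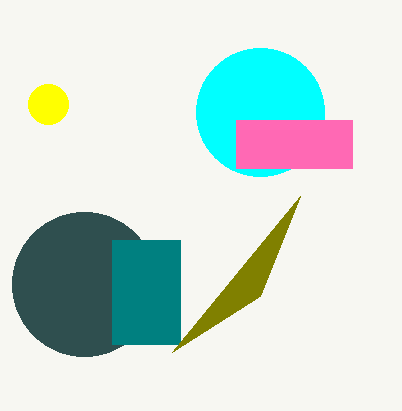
a_1 = 260
b_1 = 112
c_1 = 64
p_2 = 236
q_2 = 120
t_2 = 168
a_3 = 84
b_3 = 284
c_3 = 72
p_4 = 112
q_4 = 240
s_4 = 180
t_4 = 344
p_5 = 172
q_5 = 352
a_6 = 48
b_6 = 104
c_6 = 20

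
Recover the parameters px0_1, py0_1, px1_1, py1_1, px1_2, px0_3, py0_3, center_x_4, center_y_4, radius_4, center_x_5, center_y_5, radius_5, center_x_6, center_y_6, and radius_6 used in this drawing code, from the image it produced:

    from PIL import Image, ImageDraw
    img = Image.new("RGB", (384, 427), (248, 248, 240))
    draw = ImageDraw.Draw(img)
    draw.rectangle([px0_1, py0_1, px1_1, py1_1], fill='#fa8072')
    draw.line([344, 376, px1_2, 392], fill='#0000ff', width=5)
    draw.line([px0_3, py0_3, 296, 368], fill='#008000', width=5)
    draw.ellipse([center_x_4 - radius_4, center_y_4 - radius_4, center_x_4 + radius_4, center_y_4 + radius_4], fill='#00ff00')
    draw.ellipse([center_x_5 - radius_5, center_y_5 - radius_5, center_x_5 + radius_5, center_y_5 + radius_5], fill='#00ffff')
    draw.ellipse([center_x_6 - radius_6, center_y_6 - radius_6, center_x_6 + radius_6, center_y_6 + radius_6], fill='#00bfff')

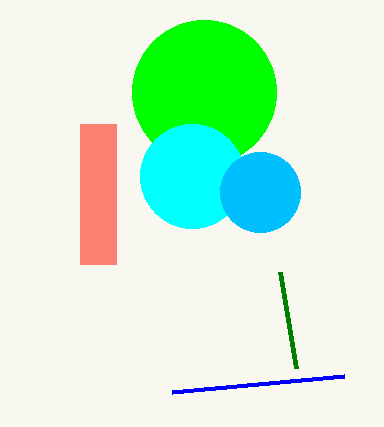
px0_1 = 80
py0_1 = 124
px1_1 = 116
py1_1 = 264
px1_2 = 172
px0_3 = 280
py0_3 = 272
center_x_4 = 204
center_y_4 = 92
radius_4 = 72
center_x_5 = 192
center_y_5 = 176
radius_5 = 52
center_x_6 = 260
center_y_6 = 192
radius_6 = 40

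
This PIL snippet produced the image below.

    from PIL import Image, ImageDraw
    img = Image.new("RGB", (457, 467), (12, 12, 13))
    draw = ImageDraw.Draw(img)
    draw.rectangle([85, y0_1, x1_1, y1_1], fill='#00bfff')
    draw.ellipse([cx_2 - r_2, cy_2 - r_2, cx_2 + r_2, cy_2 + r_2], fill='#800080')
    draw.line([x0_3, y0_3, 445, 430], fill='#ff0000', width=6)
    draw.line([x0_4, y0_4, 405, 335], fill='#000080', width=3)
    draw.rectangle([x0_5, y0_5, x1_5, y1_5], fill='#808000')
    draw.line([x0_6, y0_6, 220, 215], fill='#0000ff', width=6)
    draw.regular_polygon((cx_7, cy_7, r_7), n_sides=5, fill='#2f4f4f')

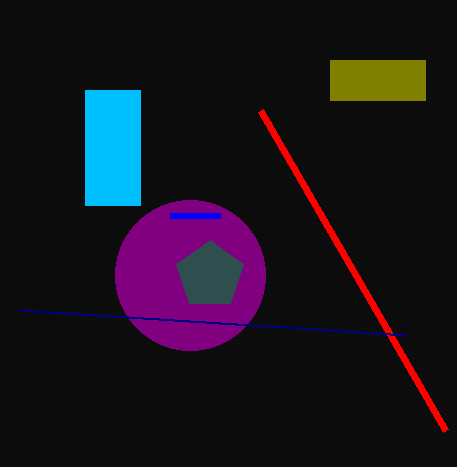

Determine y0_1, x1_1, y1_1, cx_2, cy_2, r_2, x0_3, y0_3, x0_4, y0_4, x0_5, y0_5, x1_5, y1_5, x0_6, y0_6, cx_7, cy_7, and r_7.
y0_1 = 90, x1_1 = 140, y1_1 = 205, cx_2 = 190, cy_2 = 275, r_2 = 75, x0_3 = 260, y0_3 = 110, x0_4 = 20, y0_4 = 310, x0_5 = 330, y0_5 = 60, x1_5 = 425, y1_5 = 100, x0_6 = 170, y0_6 = 215, cx_7 = 210, cy_7 = 275, r_7 = 35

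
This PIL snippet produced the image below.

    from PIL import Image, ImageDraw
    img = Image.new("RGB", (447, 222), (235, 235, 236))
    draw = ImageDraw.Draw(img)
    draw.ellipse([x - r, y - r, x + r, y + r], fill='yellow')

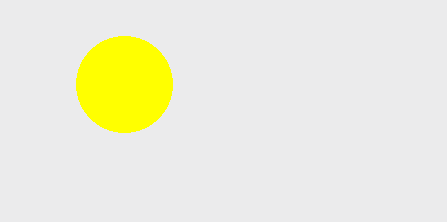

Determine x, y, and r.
x = 124, y = 84, r = 48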